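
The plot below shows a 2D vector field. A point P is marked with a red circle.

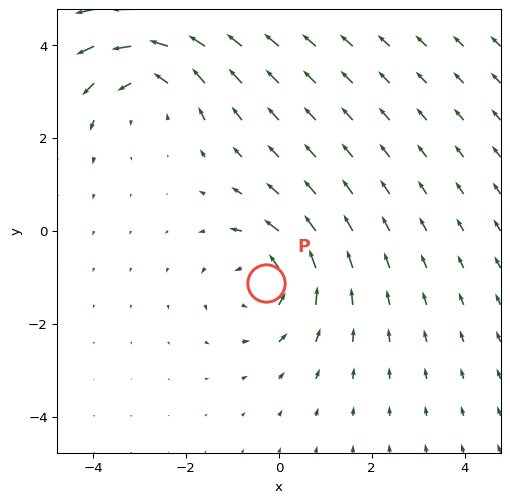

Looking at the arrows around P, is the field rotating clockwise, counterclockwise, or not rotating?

counterclockwise

Near P at (-0.3, -1.1) the arrows circulate counterclockwise. The curl (z-component) there is about +4; positive curl means counterclockwise rotation.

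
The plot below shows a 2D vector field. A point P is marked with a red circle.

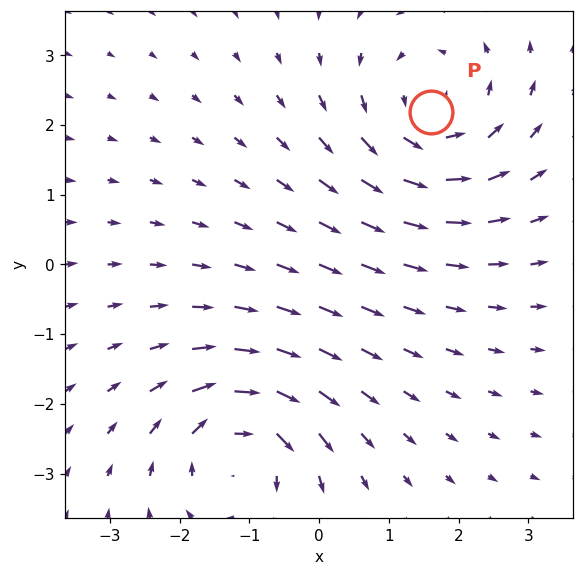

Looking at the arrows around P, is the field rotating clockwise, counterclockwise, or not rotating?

Near P at (1.6, 2.2) the arrows circulate counterclockwise. The curl (z-component) there is about +4; positive curl means counterclockwise rotation.

counterclockwise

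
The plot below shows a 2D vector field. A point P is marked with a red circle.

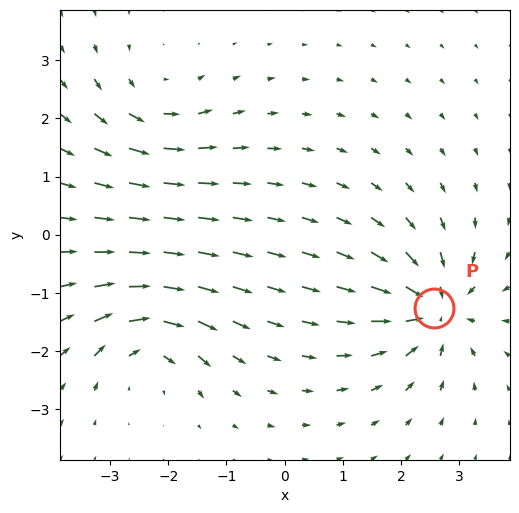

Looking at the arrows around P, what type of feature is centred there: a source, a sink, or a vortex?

At P (2.6, -1.3) the arrows converge inward. Divergence about -6, curl ≈0 — negative divergence with near-zero curl is a sink.

sink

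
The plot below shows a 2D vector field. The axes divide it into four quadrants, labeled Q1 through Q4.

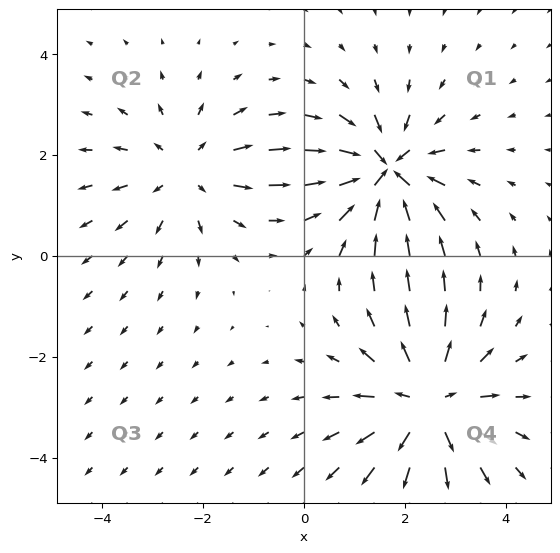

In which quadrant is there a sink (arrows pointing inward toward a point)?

The sink sits at approximately (1.6, 1.7), which lies in quadrant Q1. The divergence there is about -5, negative as expected for a sink.

Q1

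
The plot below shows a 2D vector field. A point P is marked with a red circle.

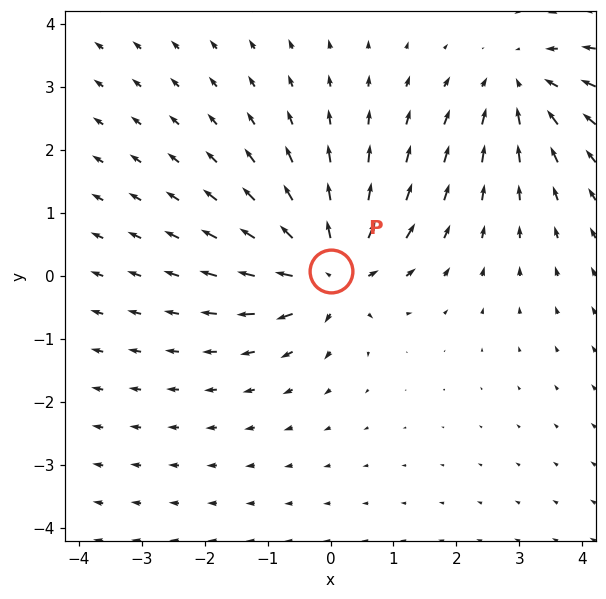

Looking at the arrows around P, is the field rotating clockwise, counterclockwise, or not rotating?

not rotating

Near P at (0.0, 0.1) the arrows show no circulation. The curl there is ≈0.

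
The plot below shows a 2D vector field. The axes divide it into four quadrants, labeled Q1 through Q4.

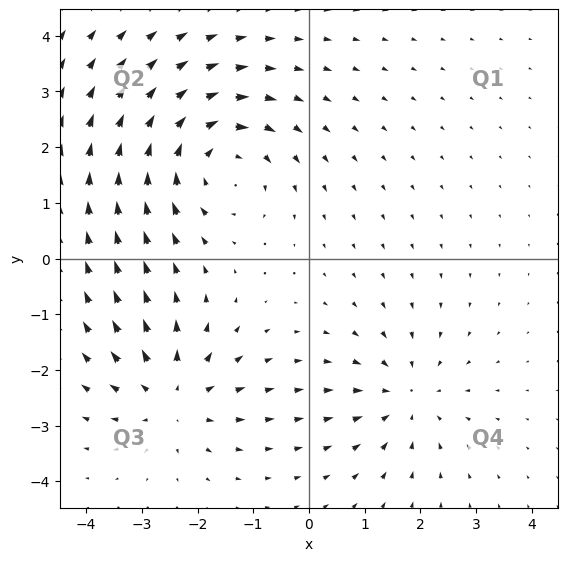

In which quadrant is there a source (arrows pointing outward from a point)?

The source sits at approximately (-2.4, -2.5), which lies in quadrant Q3. The divergence there is about +3, positive as expected for a source.

Q3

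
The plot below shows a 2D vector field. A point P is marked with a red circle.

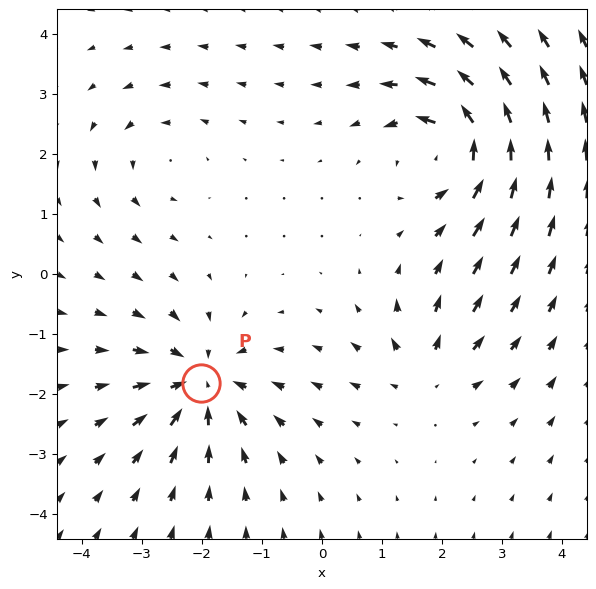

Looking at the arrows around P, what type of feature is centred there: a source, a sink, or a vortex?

At P (-2.0, -1.8) the arrows converge inward. Divergence about -6, curl ≈0 — negative divergence with near-zero curl is a sink.

sink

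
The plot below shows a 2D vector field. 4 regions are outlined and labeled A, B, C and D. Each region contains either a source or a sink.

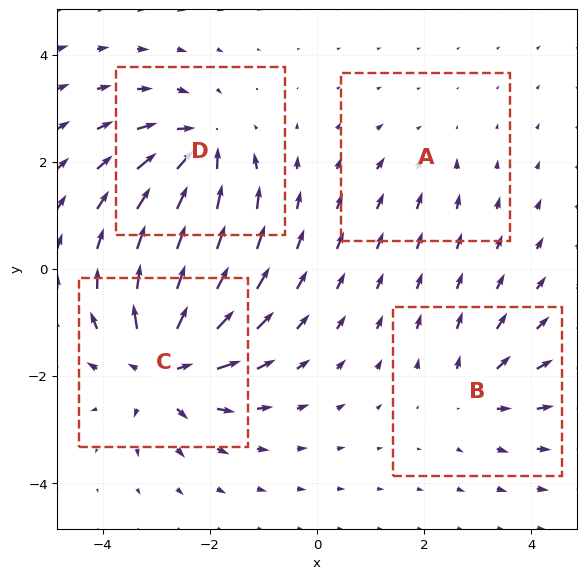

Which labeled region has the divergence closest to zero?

Divergence at each region's feature centre — A: about -2, B: about +4, C: about +8, D: about -6. Region A is closest to zero.

A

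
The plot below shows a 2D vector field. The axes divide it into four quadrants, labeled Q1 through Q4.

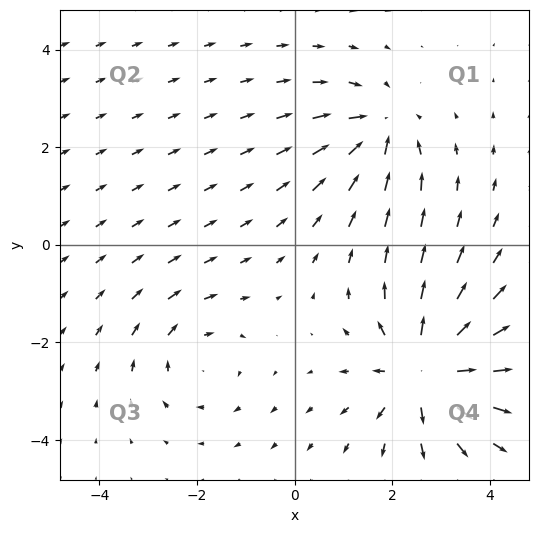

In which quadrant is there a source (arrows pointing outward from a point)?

Q4

The source sits at approximately (2.7, -2.6), which lies in quadrant Q4. The divergence there is about +5, positive as expected for a source.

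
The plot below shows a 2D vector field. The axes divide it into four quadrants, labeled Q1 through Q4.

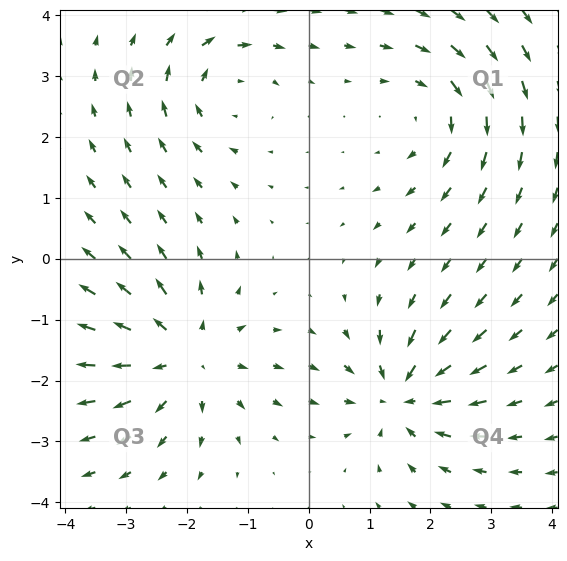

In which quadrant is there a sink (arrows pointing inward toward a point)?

The sink sits at approximately (1.5, -2.3), which lies in quadrant Q4. The divergence there is about -5, negative as expected for a sink.

Q4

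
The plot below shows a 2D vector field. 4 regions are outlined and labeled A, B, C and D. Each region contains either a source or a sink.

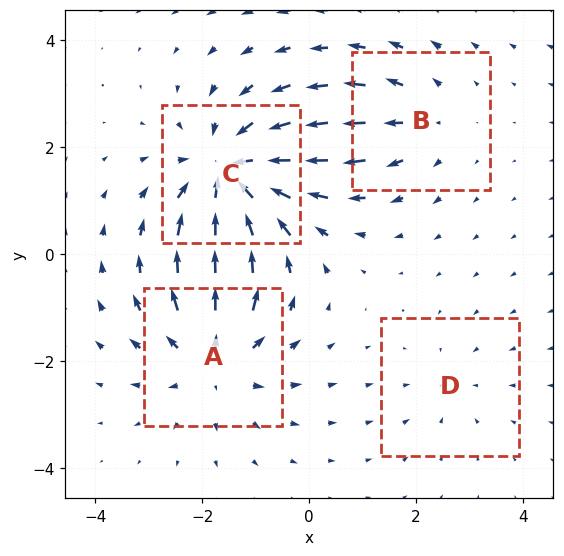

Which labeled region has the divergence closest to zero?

D

Divergence at each region's feature centre — A: about +4, B: about +3, C: about -6, D: about -2. Region D is closest to zero.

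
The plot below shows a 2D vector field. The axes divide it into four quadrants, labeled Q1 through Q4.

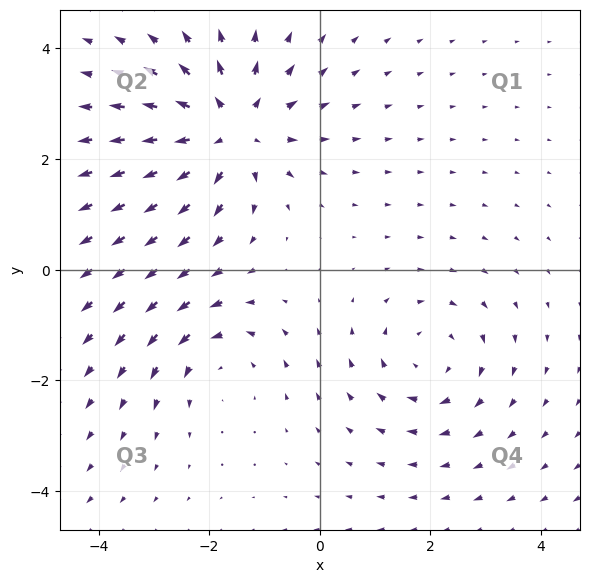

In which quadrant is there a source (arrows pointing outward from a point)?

Q2

The source sits at approximately (-1.6, 2.5), which lies in quadrant Q2. The divergence there is about +4, positive as expected for a source.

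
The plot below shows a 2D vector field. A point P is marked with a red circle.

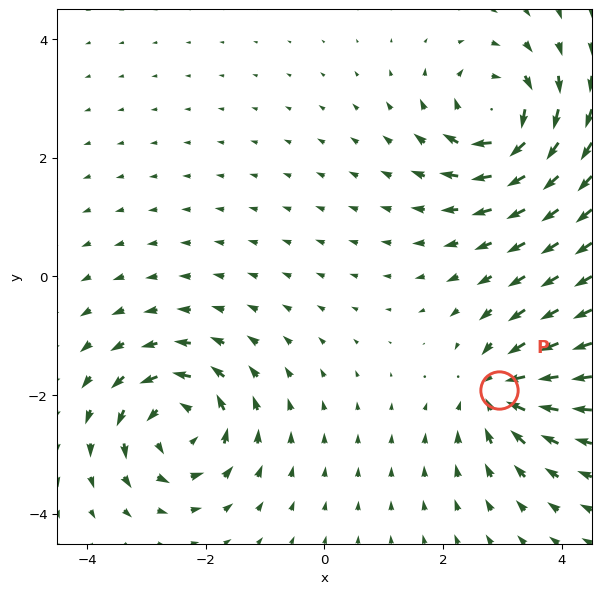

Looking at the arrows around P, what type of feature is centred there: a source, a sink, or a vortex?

sink

At P (2.9, -1.9) the arrows converge inward. Divergence about -6, curl ≈0 — negative divergence with near-zero curl is a sink.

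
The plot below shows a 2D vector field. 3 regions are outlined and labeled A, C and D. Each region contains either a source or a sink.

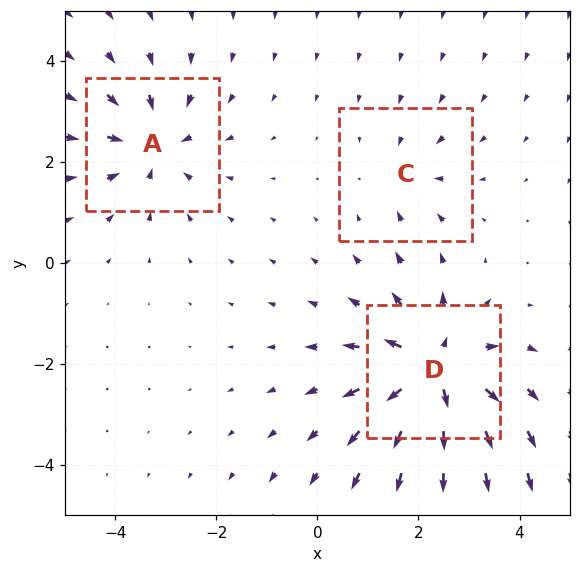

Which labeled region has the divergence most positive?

Divergence at each region's feature centre — A: about -4, C: about -2, D: about +6. Region D is most positive.

D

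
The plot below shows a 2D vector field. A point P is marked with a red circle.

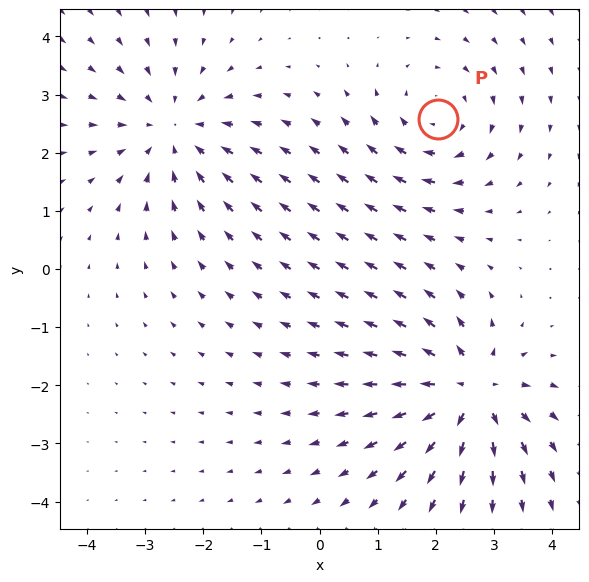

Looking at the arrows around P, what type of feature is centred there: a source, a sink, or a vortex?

vortex

At P (2.0, 2.6) the arrows circulate clockwise. Divergence ≈0, curl about -3 — near-zero divergence with nonzero curl is a vortex.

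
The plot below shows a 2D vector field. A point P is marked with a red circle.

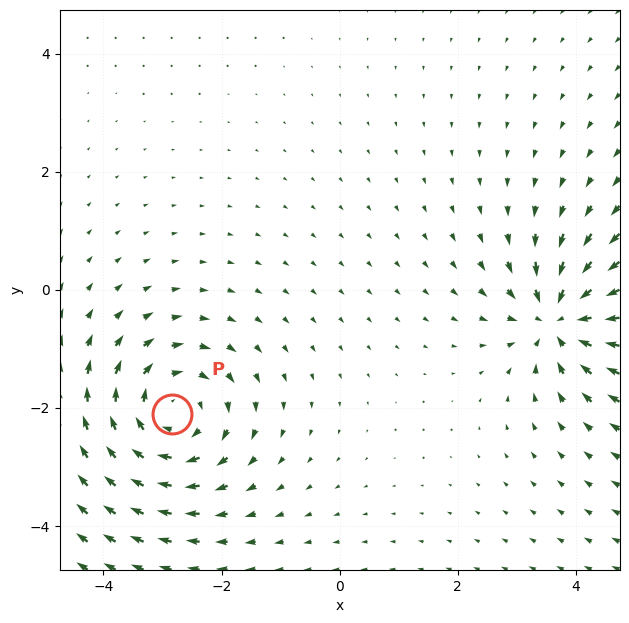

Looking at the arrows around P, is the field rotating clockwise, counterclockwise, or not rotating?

Near P at (-2.8, -2.1) the arrows circulate clockwise. The curl (z-component) there is about -4; negative curl means clockwise rotation.

clockwise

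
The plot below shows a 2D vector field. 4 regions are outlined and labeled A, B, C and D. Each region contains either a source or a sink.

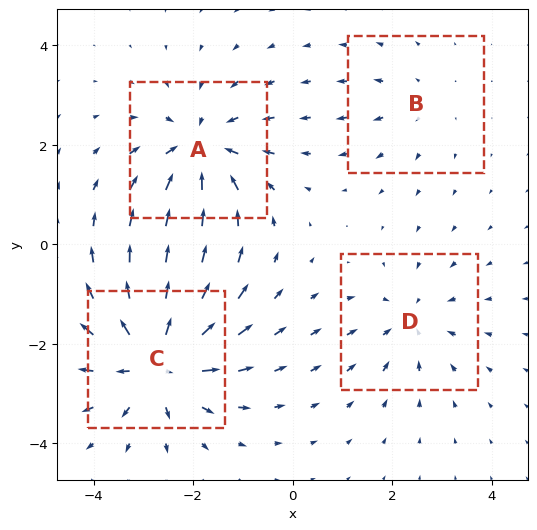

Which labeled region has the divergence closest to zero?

B

Divergence at each region's feature centre — A: about -5, B: about +2, C: about +7, D: about -4. Region B is closest to zero.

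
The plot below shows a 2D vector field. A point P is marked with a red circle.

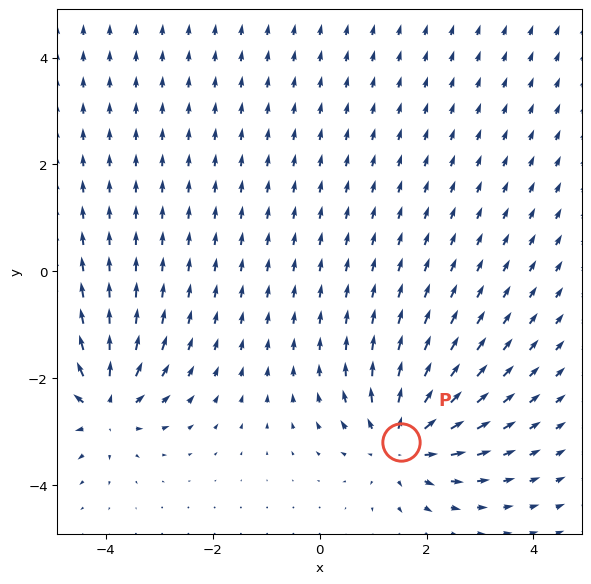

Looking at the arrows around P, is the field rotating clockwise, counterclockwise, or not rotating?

not rotating

Near P at (1.5, -3.2) the arrows show no circulation. The curl there is ≈0.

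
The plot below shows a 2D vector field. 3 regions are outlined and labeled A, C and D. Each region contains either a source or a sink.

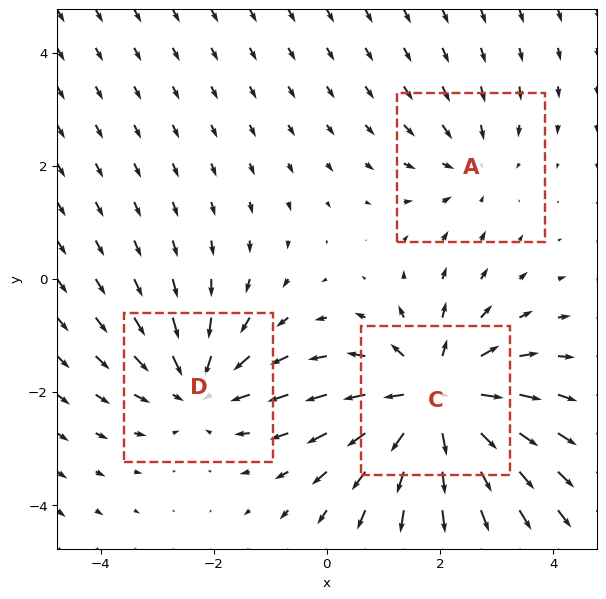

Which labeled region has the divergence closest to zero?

A

Divergence at each region's feature centre — A: about -2, C: about +5, D: about -3. Region A is closest to zero.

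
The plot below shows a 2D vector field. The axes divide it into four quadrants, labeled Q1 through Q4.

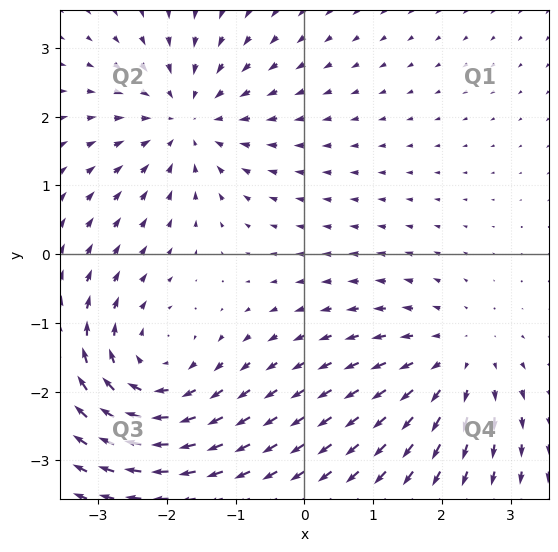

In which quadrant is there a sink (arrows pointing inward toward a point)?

Q2

The sink sits at approximately (-1.7, 2.0), which lies in quadrant Q2. The divergence there is about -4, negative as expected for a sink.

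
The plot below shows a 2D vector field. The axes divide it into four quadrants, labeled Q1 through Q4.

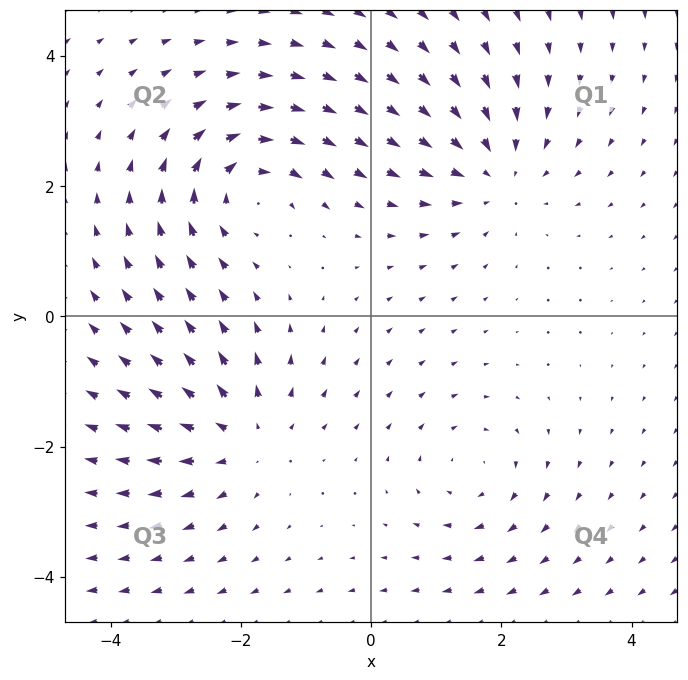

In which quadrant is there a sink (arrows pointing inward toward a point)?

The sink sits at approximately (1.9, 2.2), which lies in quadrant Q1. The divergence there is about -3, negative as expected for a sink.

Q1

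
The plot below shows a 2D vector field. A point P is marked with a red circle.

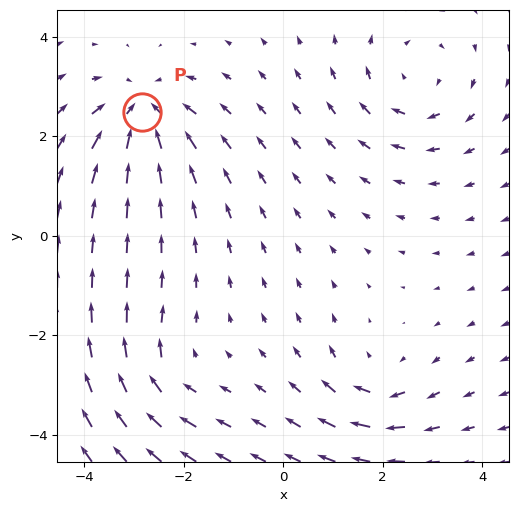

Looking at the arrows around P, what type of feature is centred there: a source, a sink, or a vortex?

sink

At P (-2.8, 2.5) the arrows converge inward. Divergence about -6, curl ≈0 — negative divergence with near-zero curl is a sink.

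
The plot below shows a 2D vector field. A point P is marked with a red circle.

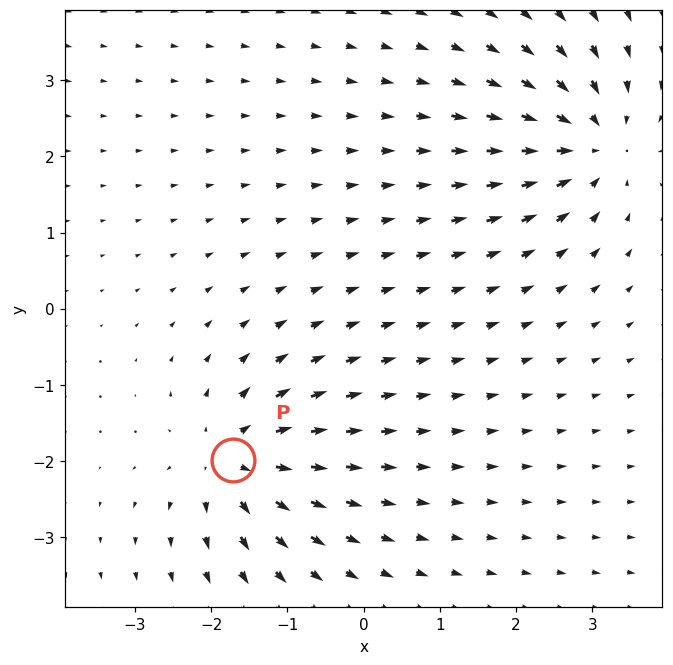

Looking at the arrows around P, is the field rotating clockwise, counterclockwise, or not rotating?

not rotating

Near P at (-1.7, -2.0) the arrows show no circulation. The curl there is ≈0.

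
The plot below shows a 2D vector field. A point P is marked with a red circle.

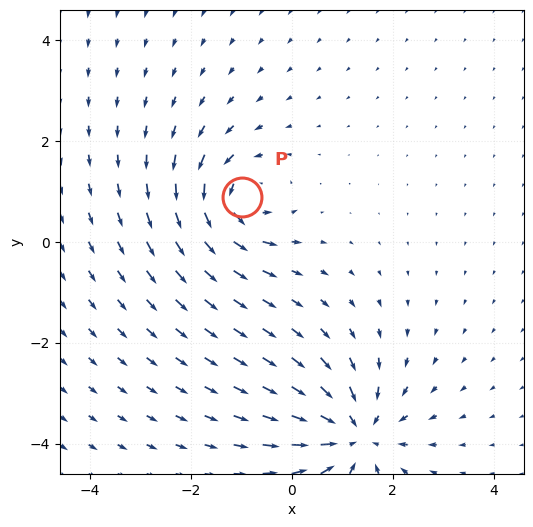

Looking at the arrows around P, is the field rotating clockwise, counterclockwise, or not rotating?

Near P at (-1.0, 0.9) the arrows circulate counterclockwise. The curl (z-component) there is about +5; positive curl means counterclockwise rotation.

counterclockwise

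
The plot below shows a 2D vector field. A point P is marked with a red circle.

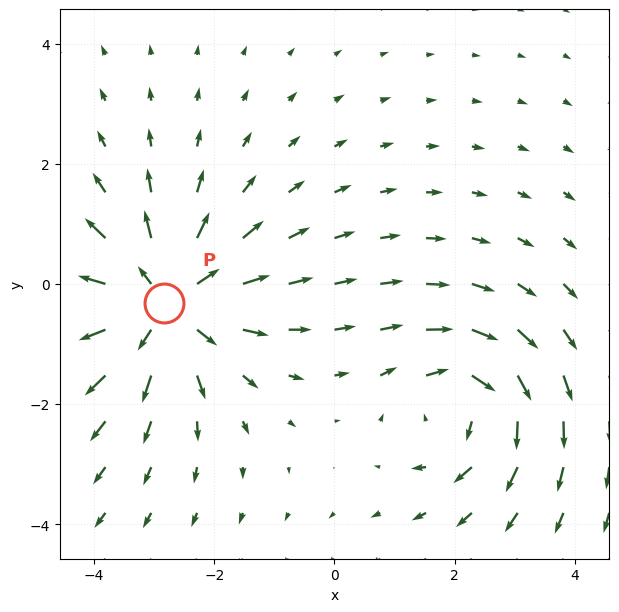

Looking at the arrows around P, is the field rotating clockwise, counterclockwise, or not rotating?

not rotating

Near P at (-2.8, -0.3) the arrows show no circulation. The curl there is ≈0.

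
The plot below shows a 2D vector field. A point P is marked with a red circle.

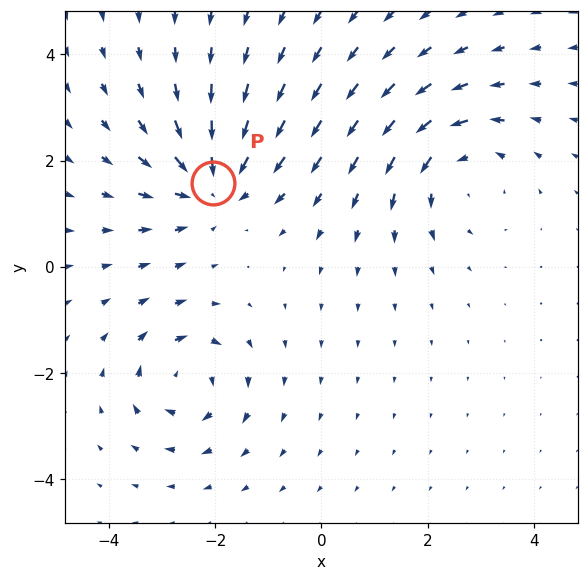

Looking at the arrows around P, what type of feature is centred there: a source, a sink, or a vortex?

sink

At P (-2.0, 1.6) the arrows converge inward. Divergence about -4, curl ≈0 — negative divergence with near-zero curl is a sink.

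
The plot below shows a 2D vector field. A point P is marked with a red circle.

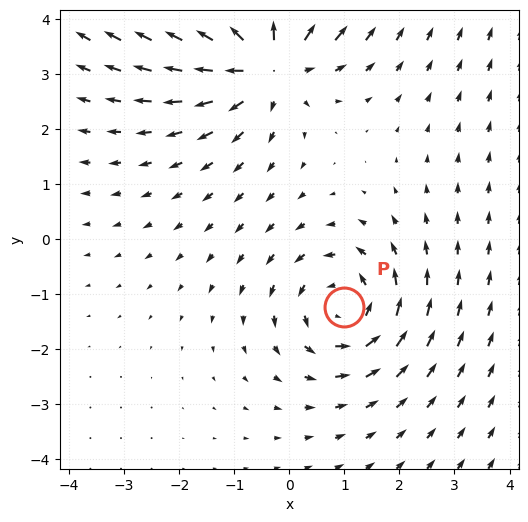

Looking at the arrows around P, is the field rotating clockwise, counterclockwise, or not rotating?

Near P at (1.0, -1.2) the arrows circulate counterclockwise. The curl (z-component) there is about +4; positive curl means counterclockwise rotation.

counterclockwise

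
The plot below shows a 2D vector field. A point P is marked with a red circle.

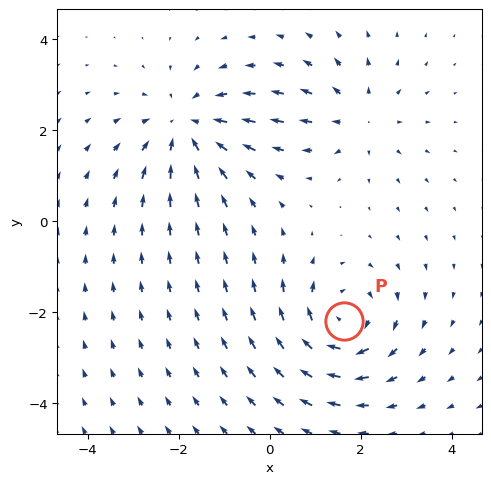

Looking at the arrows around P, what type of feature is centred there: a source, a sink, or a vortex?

vortex

At P (1.6, -2.2) the arrows circulate clockwise. Divergence ≈0, curl about -5 — near-zero divergence with nonzero curl is a vortex.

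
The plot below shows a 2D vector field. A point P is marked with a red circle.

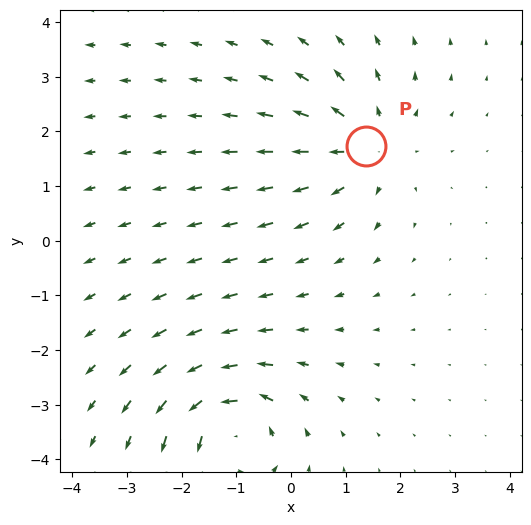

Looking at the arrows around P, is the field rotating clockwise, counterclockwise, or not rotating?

not rotating

Near P at (1.4, 1.7) the arrows show no circulation. The curl there is ≈0.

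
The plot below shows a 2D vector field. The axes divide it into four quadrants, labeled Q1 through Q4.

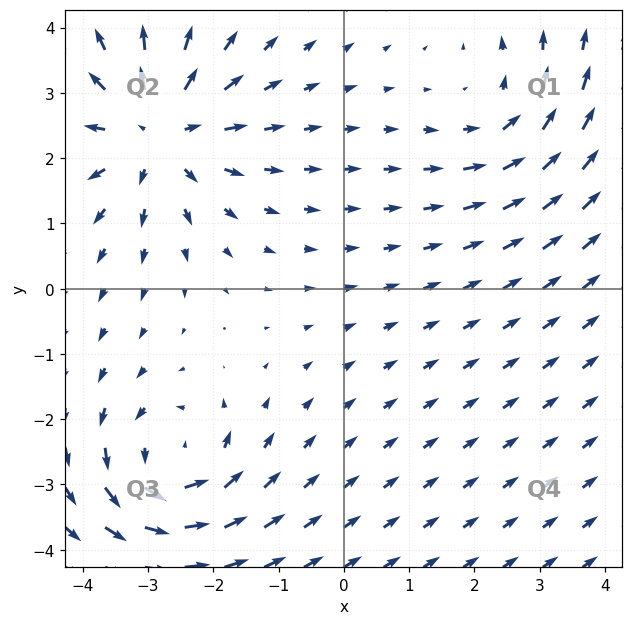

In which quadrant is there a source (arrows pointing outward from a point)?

The source sits at approximately (-2.9, 2.4), which lies in quadrant Q2. The divergence there is about +5, positive as expected for a source.

Q2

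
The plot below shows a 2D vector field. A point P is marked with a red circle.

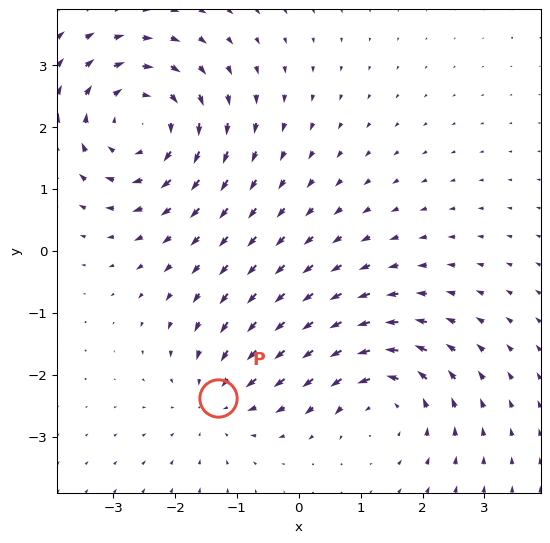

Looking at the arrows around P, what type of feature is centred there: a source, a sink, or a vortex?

At P (-1.3, -2.4) the arrows converge inward. Divergence about -3, curl ≈0 — negative divergence with near-zero curl is a sink.

sink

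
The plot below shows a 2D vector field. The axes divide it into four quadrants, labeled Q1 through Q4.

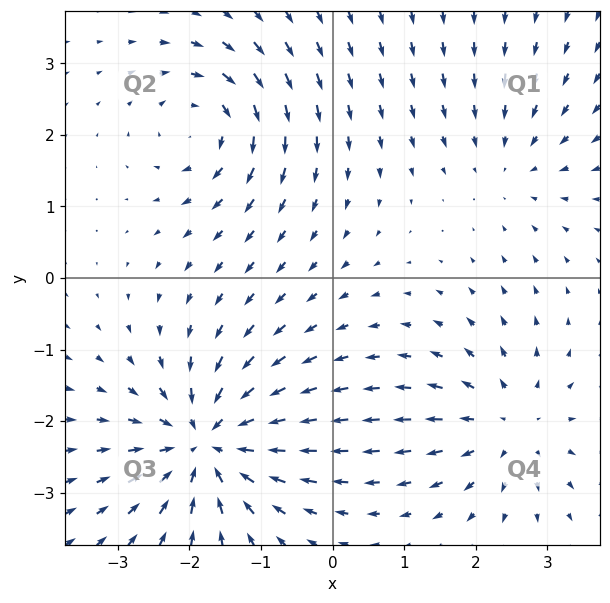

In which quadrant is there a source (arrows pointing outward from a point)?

The source sits at approximately (2.5, -2.1), which lies in quadrant Q4. The divergence there is about +4, positive as expected for a source.

Q4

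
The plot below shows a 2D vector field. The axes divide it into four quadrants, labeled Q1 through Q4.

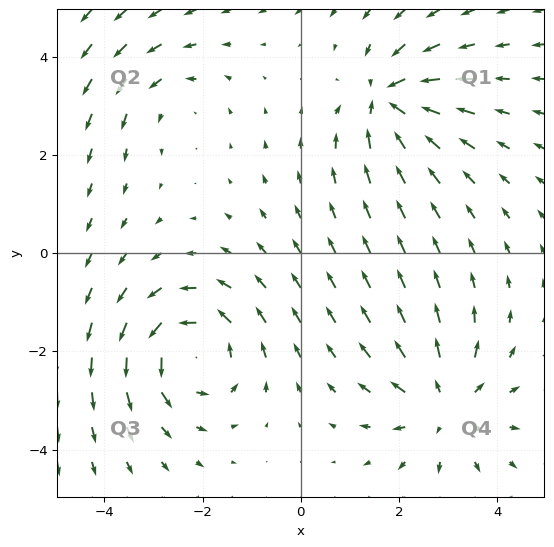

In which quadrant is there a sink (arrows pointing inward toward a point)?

The sink sits at approximately (1.8, 3.1), which lies in quadrant Q1. The divergence there is about -6, negative as expected for a sink.

Q1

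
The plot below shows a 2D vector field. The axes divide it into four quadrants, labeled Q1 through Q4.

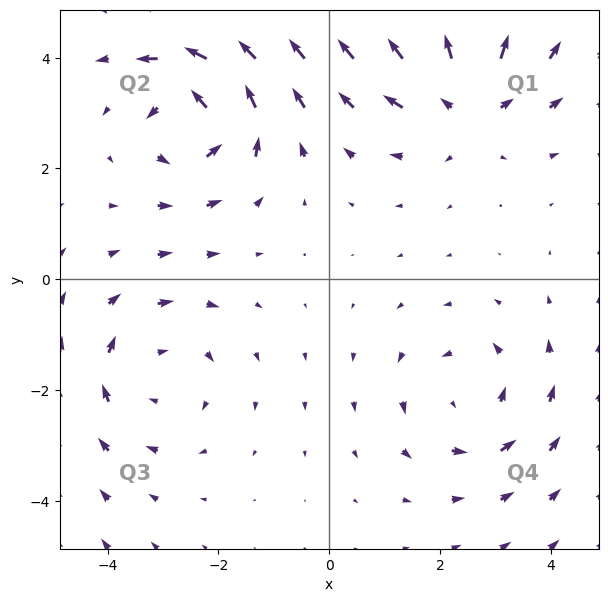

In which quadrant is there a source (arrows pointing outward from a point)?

The source sits at approximately (2.5, 3.2), which lies in quadrant Q1. The divergence there is about +4, positive as expected for a source.

Q1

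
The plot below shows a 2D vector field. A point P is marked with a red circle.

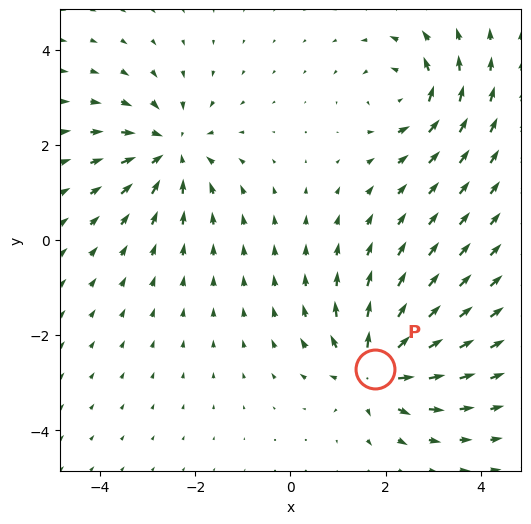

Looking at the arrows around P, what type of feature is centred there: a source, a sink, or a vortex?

source

At P (1.8, -2.7) the arrows spread outward. Divergence about +5, curl ≈0 — positive divergence with near-zero curl is a source.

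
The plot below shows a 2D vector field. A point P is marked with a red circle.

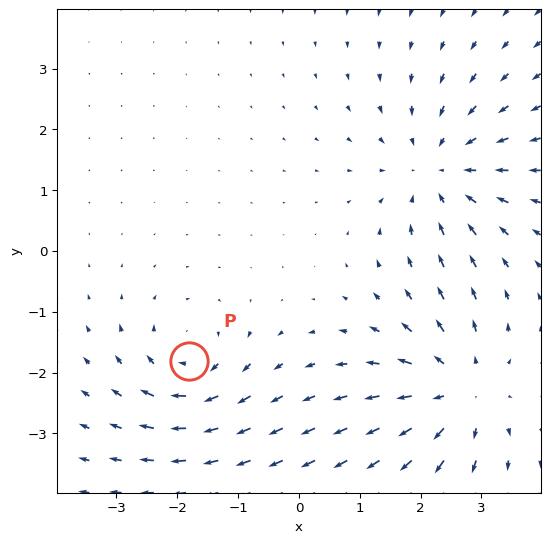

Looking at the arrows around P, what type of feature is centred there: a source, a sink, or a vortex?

vortex

At P (-1.8, -1.8) the arrows circulate clockwise. Divergence ≈0, curl about -4 — near-zero divergence with nonzero curl is a vortex.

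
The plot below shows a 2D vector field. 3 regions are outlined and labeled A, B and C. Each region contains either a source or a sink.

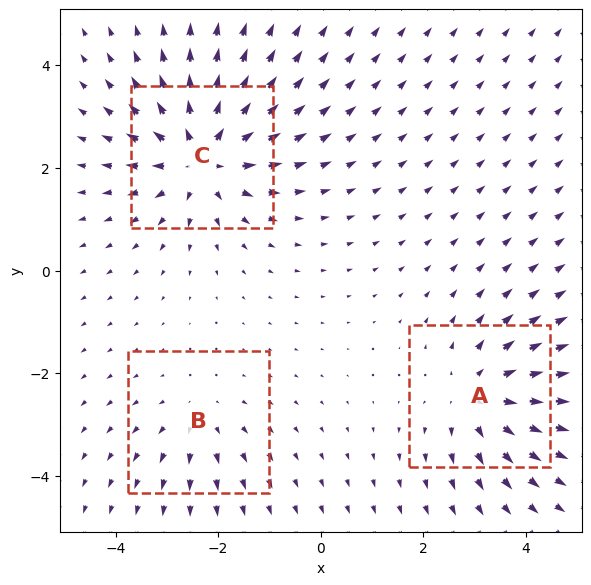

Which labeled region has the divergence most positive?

C

Divergence at each region's feature centre — A: about +3, B: about +2, C: about +5. Region C is most positive.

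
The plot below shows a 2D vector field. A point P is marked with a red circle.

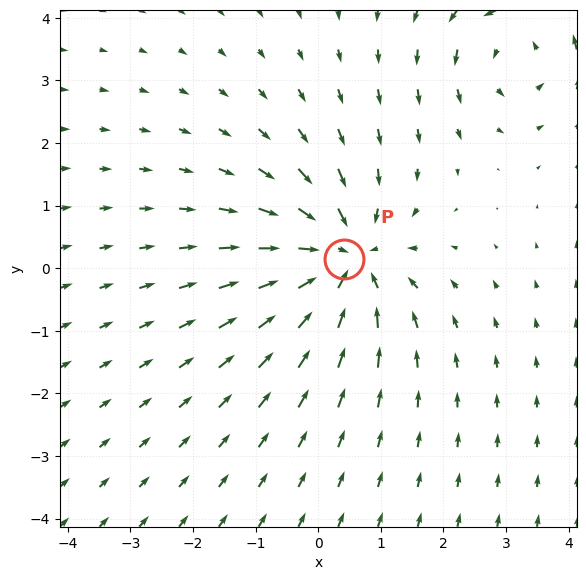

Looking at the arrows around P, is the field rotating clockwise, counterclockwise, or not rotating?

Near P at (0.4, 0.1) the arrows show no circulation. The curl there is ≈0.

not rotating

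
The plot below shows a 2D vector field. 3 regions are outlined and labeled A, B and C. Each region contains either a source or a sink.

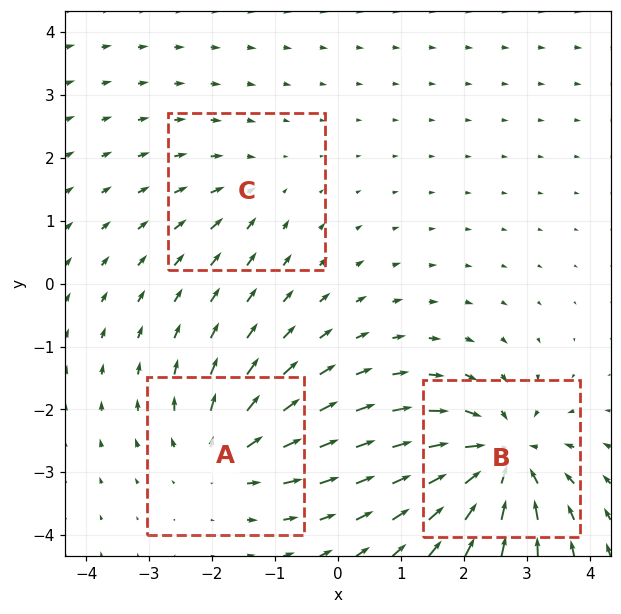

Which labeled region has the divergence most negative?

B

Divergence at each region's feature centre — A: about +4, B: about -6, C: about -2. Region B is most negative.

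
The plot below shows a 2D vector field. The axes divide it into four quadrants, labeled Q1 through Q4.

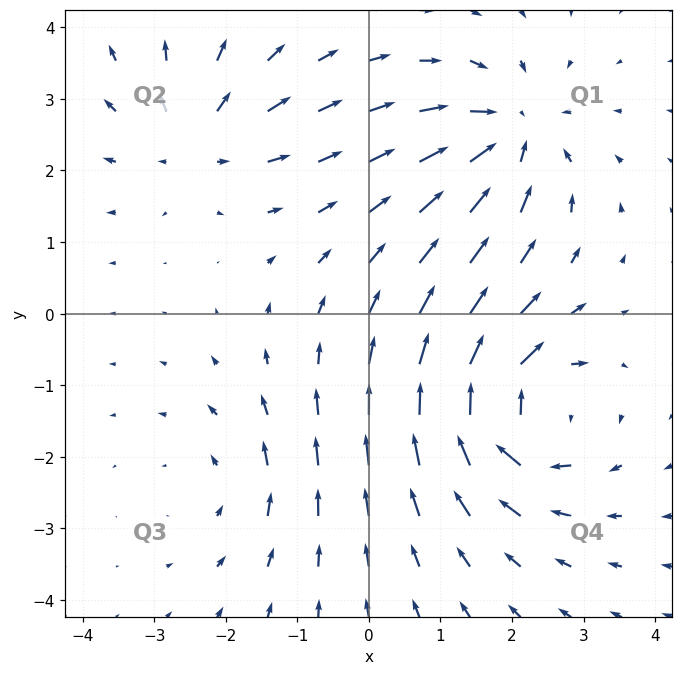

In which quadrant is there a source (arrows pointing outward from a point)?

Q2

The source sits at approximately (-2.4, 2.4), which lies in quadrant Q2. The divergence there is about +4, positive as expected for a source.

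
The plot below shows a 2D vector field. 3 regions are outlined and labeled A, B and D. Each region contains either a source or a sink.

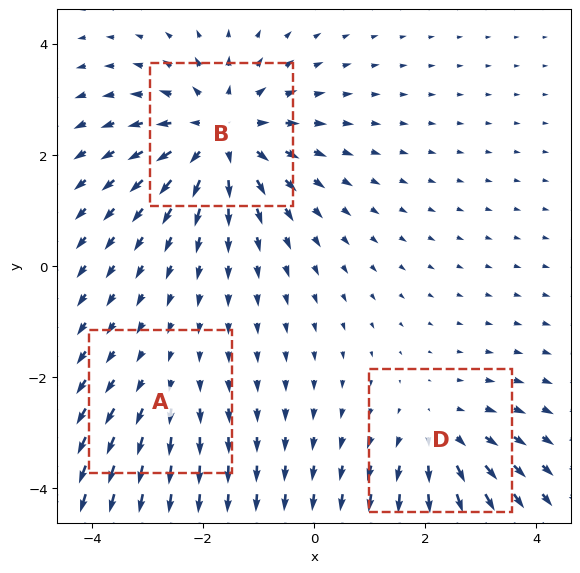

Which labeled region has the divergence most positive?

B

Divergence at each region's feature centre — A: about +2, B: about +5, D: about +3. Region B is most positive.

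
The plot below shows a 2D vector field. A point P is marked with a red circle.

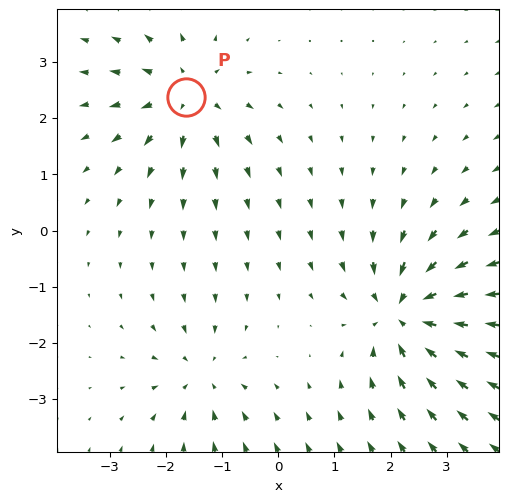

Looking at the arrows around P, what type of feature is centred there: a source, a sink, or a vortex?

At P (-1.6, 2.4) the arrows spread outward. Divergence about +4, curl ≈0 — positive divergence with near-zero curl is a source.

source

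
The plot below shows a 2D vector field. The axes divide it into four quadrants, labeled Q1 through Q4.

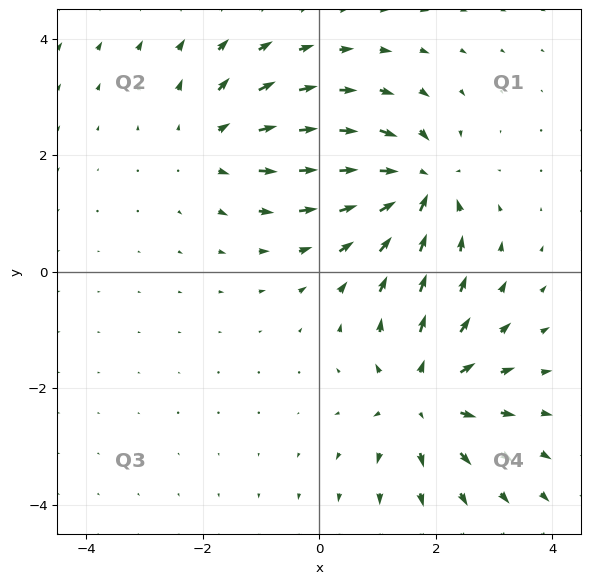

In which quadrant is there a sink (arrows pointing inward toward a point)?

Q1

The sink sits at approximately (1.7, 1.5), which lies in quadrant Q1. The divergence there is about -5, negative as expected for a sink.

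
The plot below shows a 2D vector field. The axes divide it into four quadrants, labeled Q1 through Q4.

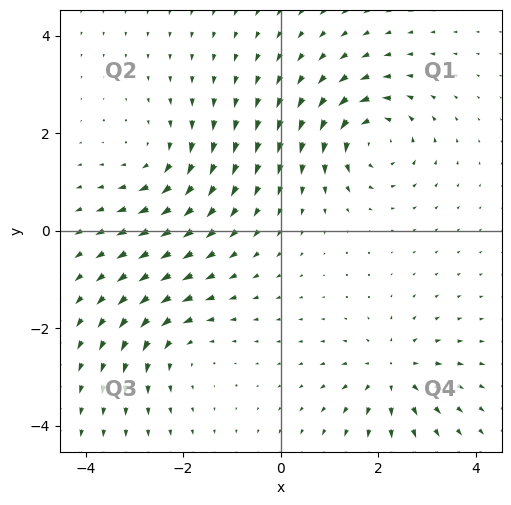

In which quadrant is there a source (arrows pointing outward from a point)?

Q4

The source sits at approximately (2.3, -2.9), which lies in quadrant Q4. The divergence there is about +3, positive as expected for a source.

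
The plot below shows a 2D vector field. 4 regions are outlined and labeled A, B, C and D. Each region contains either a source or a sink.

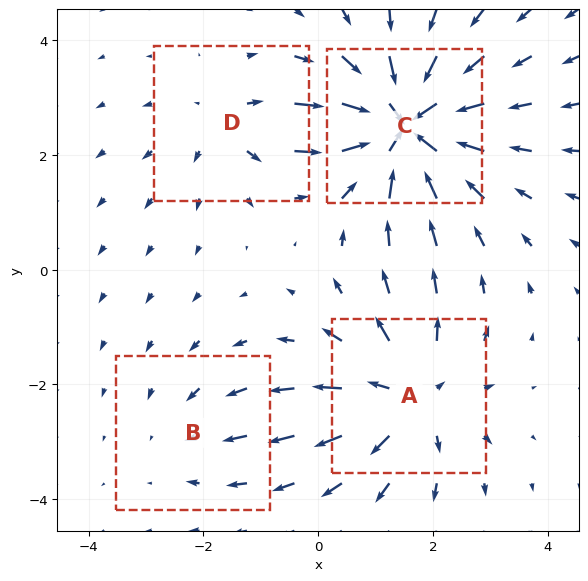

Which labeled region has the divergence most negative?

C

Divergence at each region's feature centre — A: about +5, B: about -2, C: about -7, D: about +3. Region C is most negative.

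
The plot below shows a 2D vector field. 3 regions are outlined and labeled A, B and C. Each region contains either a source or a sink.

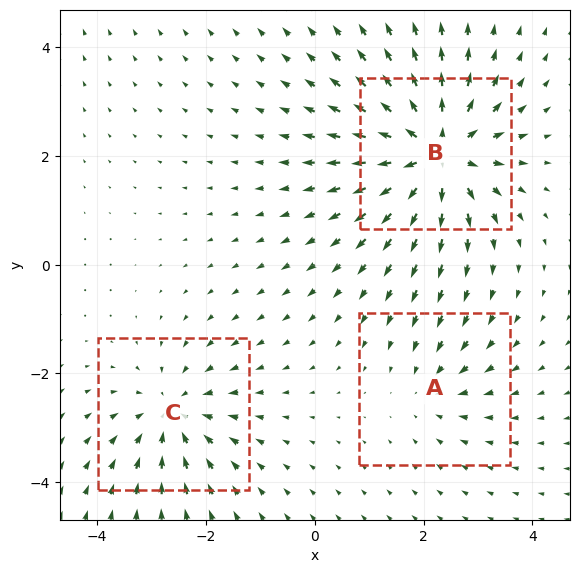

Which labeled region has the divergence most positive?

B

Divergence at each region's feature centre — A: about -2, B: about +6, C: about -4. Region B is most positive.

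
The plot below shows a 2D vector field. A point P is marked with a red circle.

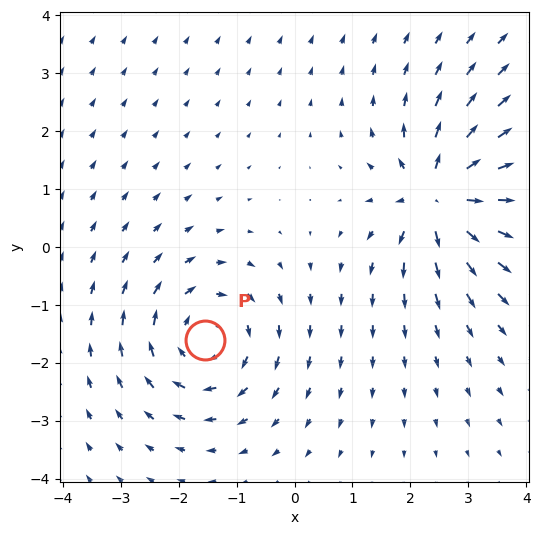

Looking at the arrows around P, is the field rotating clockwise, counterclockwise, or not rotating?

clockwise

Near P at (-1.5, -1.6) the arrows circulate clockwise. The curl (z-component) there is about -3; negative curl means clockwise rotation.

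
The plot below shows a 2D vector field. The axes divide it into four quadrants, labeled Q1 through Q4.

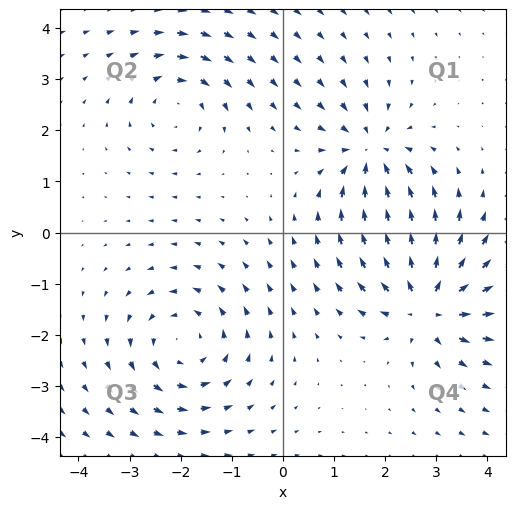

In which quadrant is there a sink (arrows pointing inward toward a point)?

The sink sits at approximately (1.7, 1.6), which lies in quadrant Q1. The divergence there is about -4, negative as expected for a sink.

Q1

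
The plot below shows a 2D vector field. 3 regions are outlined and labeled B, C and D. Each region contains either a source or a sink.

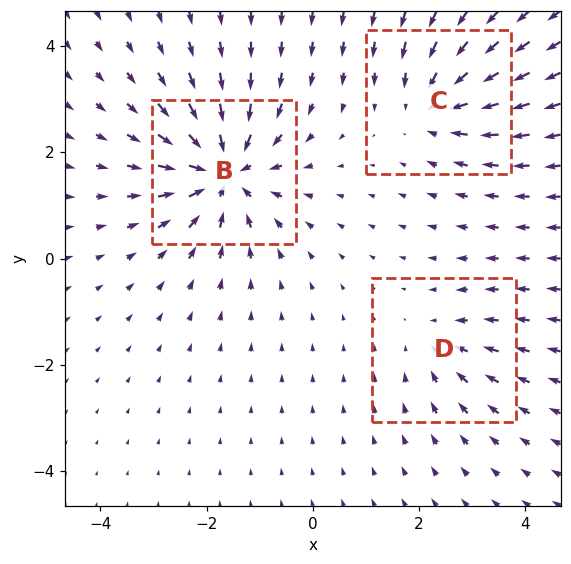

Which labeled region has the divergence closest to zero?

Divergence at each region's feature centre — B: about -6, C: about -4, D: about -2. Region D is closest to zero.

D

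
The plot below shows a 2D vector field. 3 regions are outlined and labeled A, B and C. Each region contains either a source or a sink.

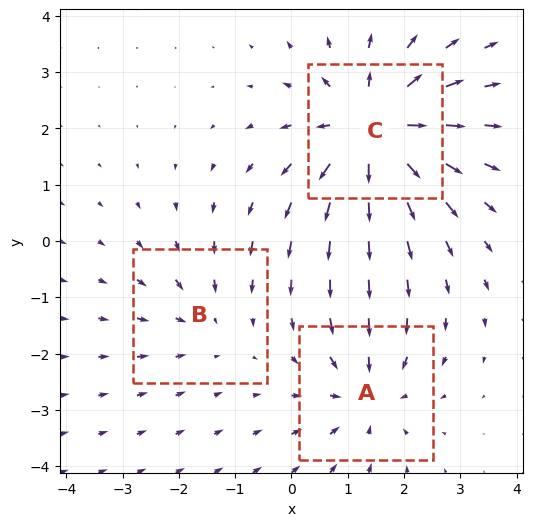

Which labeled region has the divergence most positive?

Divergence at each region's feature centre — A: about -3, B: about -2, C: about +5. Region C is most positive.

C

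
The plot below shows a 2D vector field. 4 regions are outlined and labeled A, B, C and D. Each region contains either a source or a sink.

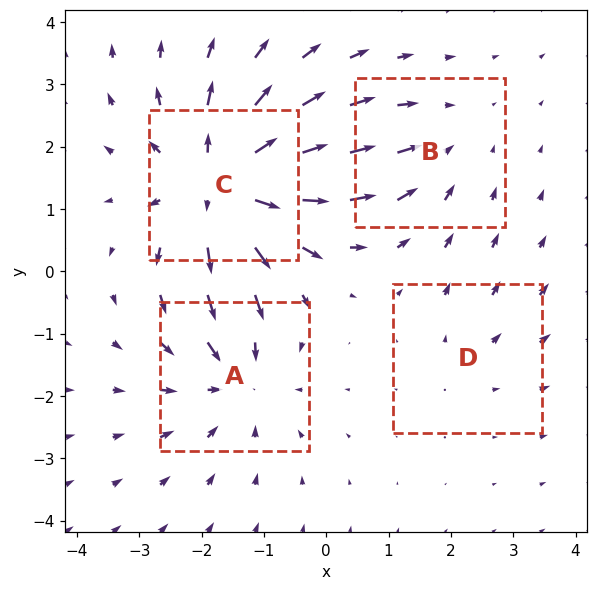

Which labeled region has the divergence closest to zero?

D

Divergence at each region's feature centre — A: about -4, B: about -3, C: about +6, D: about +2. Region D is closest to zero.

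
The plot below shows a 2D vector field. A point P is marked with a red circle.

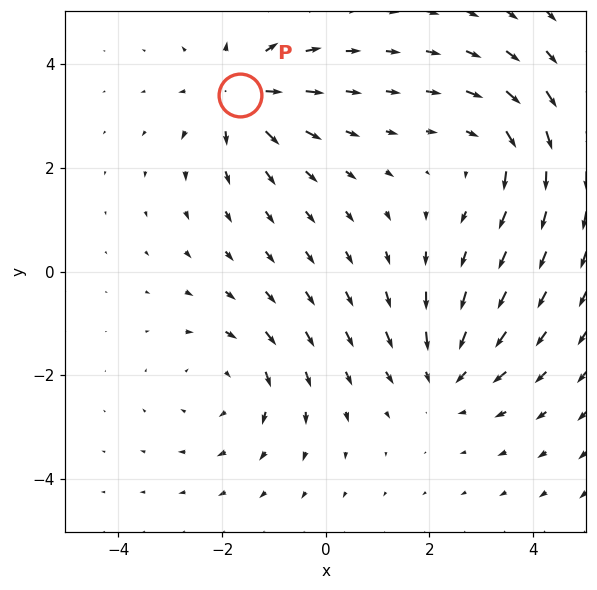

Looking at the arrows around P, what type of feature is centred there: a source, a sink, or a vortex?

At P (-1.7, 3.4) the arrows spread outward. Divergence about +6, curl ≈0 — positive divergence with near-zero curl is a source.

source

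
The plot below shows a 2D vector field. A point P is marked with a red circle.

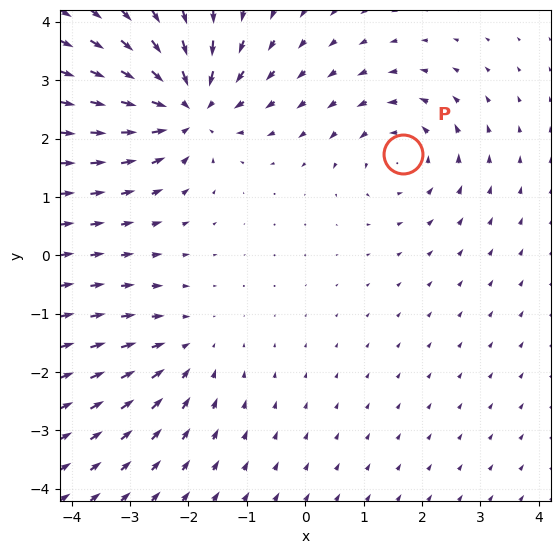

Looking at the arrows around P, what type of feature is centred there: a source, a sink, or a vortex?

At P (1.7, 1.7) the arrows circulate counterclockwise. Divergence ≈0, curl about +3 — near-zero divergence with nonzero curl is a vortex.

vortex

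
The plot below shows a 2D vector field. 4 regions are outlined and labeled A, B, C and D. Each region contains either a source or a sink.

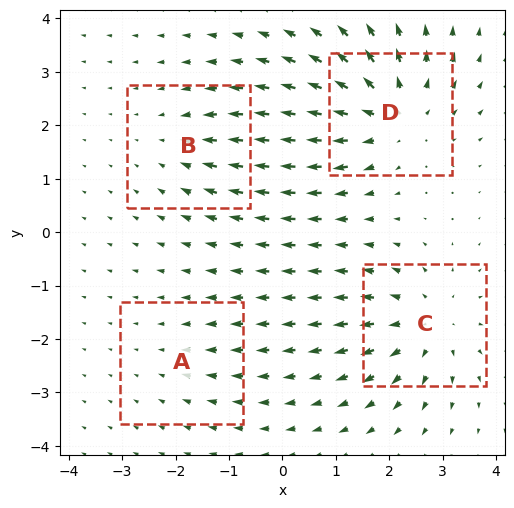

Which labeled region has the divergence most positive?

Divergence at each region's feature centre — A: about -2, B: about -3, C: about +5, D: about +6. Region D is most positive.

D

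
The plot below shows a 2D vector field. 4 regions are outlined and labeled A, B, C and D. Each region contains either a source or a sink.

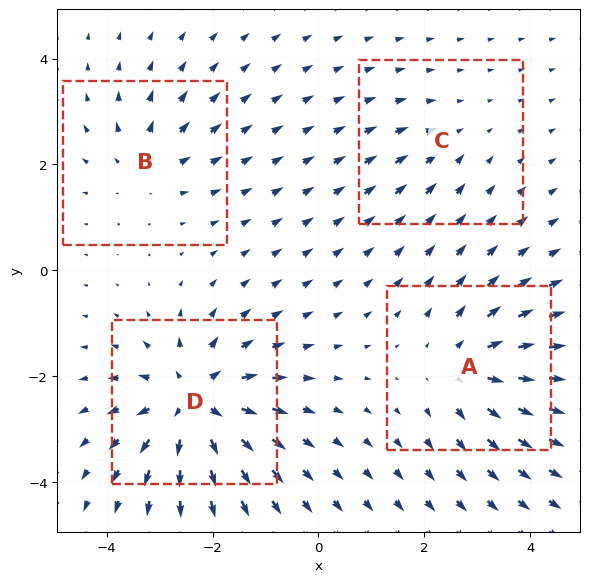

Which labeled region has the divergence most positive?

Divergence at each region's feature centre — A: about +5, B: about +4, C: about -2, D: about +8. Region D is most positive.

D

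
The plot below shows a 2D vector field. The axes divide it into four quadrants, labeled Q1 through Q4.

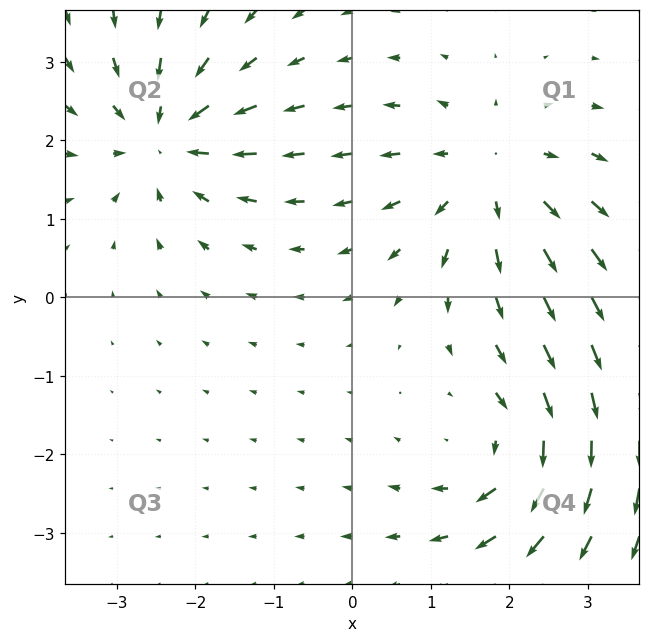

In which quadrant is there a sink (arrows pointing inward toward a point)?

Q2

The sink sits at approximately (-2.4, 2.0), which lies in quadrant Q2. The divergence there is about -6, negative as expected for a sink.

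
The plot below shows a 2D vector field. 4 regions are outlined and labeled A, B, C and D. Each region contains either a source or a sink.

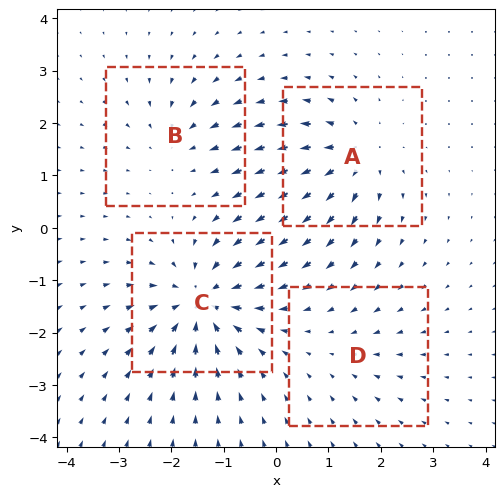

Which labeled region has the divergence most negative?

Divergence at each region's feature centre — A: about +6, B: about -4, C: about -8, D: about -2. Region C is most negative.

C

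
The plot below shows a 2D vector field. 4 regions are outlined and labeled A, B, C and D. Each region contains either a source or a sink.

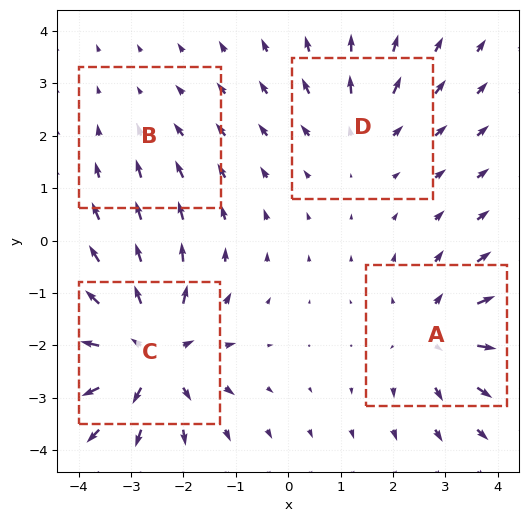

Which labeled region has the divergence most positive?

Divergence at each region's feature centre — A: about +4, B: about -2, C: about +7, D: about +3. Region C is most positive.

C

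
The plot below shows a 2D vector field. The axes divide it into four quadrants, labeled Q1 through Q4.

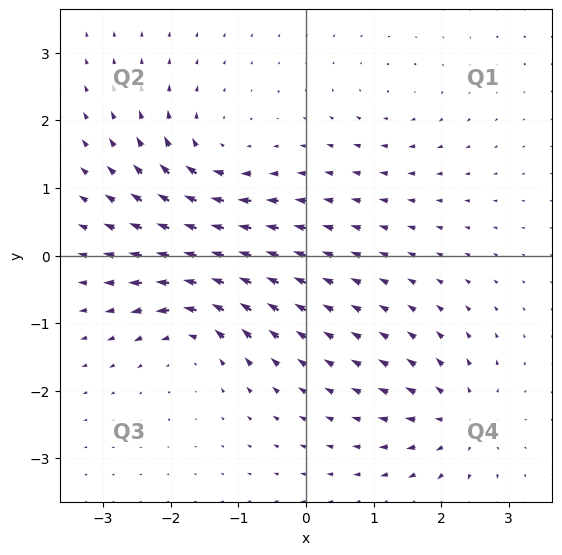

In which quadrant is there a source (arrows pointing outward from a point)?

Q4

The source sits at approximately (2.3, -2.4), which lies in quadrant Q4. The divergence there is about +6, positive as expected for a source.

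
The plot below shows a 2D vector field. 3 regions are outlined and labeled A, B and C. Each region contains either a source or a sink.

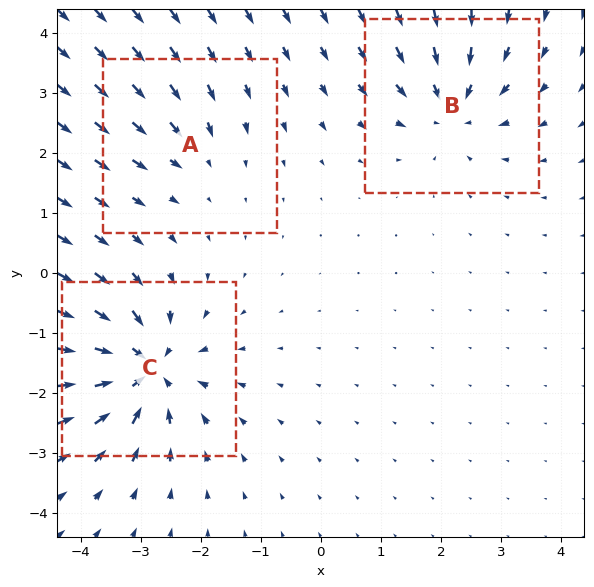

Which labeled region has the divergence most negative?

Divergence at each region's feature centre — A: about -2, B: about -4, C: about -6. Region C is most negative.

C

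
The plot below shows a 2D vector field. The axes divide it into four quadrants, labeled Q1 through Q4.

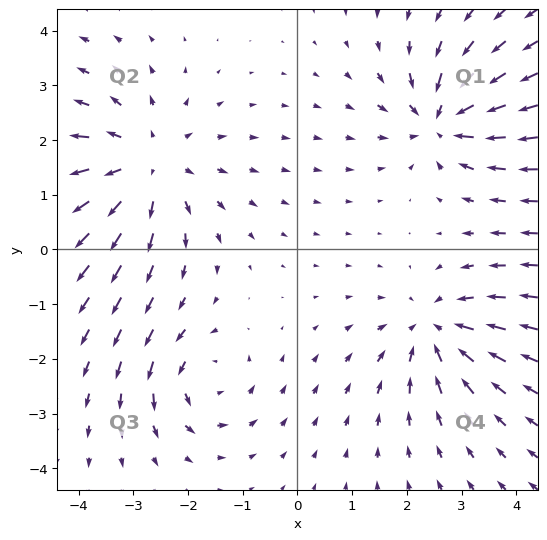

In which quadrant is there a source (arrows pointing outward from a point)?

Q2

The source sits at approximately (-2.8, 1.5), which lies in quadrant Q2. The divergence there is about +4, positive as expected for a source.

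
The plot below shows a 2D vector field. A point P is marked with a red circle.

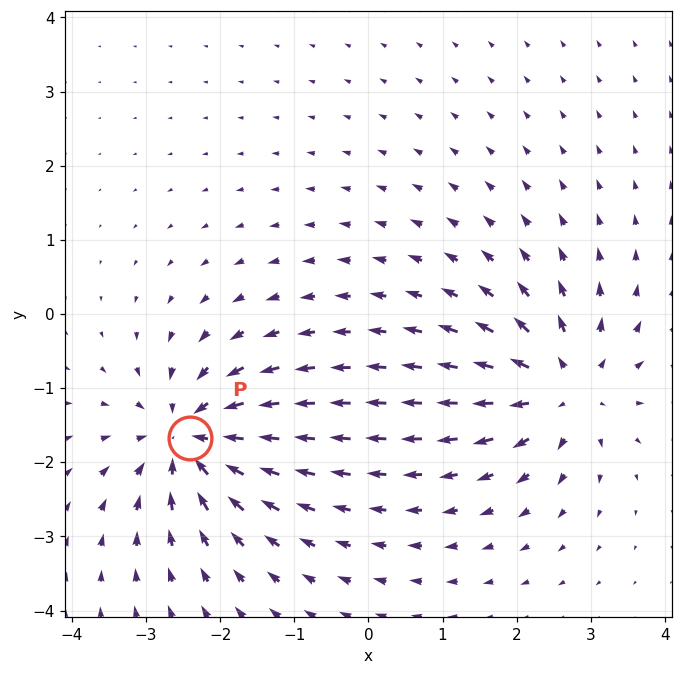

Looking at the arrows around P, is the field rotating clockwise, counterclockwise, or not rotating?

not rotating

Near P at (-2.4, -1.7) the arrows show no circulation. The curl there is ≈0.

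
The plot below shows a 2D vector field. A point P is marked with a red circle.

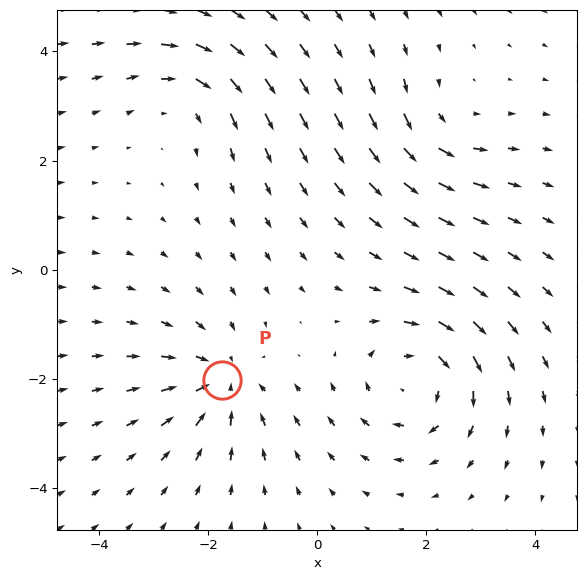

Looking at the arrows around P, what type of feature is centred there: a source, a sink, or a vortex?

At P (-1.7, -2.0) the arrows converge inward. Divergence about -4, curl ≈0 — negative divergence with near-zero curl is a sink.

sink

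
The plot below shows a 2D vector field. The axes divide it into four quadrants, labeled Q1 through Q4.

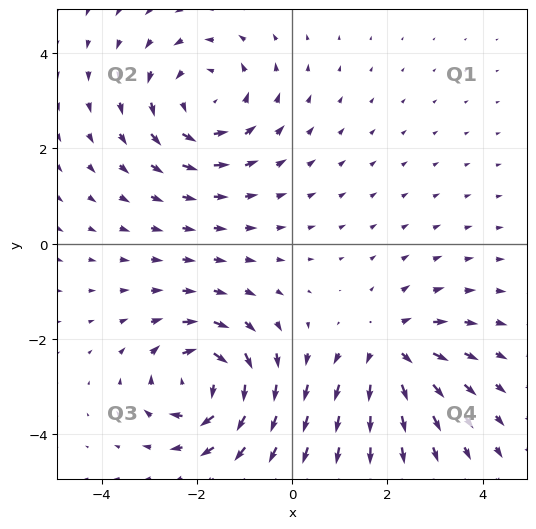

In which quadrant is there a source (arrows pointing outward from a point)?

The source sits at approximately (2.1, -2.2), which lies in quadrant Q4. The divergence there is about +5, positive as expected for a source.

Q4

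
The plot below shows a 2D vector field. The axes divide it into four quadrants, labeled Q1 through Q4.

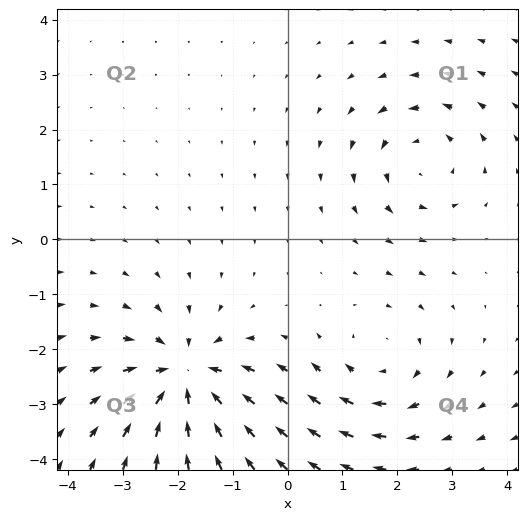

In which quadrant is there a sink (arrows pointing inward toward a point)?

The sink sits at approximately (-1.9, -2.5), which lies in quadrant Q3. The divergence there is about -6, negative as expected for a sink.

Q3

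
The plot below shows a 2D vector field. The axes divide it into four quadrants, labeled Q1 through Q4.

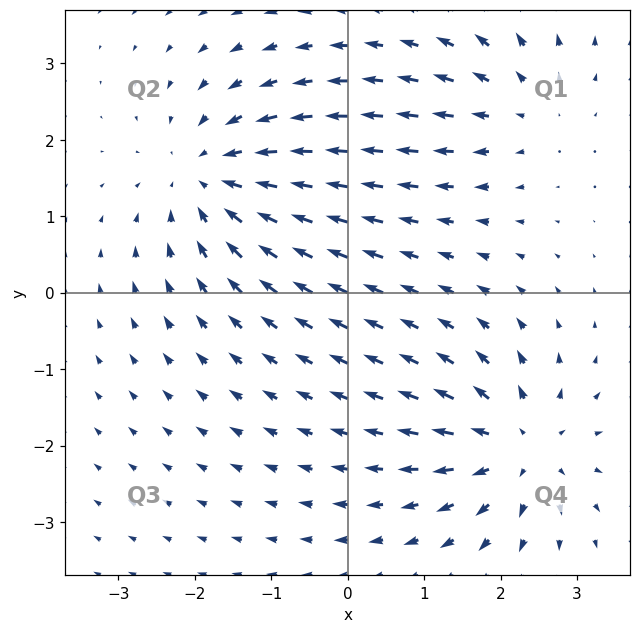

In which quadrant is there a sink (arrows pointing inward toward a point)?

Q2

The sink sits at approximately (-1.8, 1.5), which lies in quadrant Q2. The divergence there is about -5, negative as expected for a sink.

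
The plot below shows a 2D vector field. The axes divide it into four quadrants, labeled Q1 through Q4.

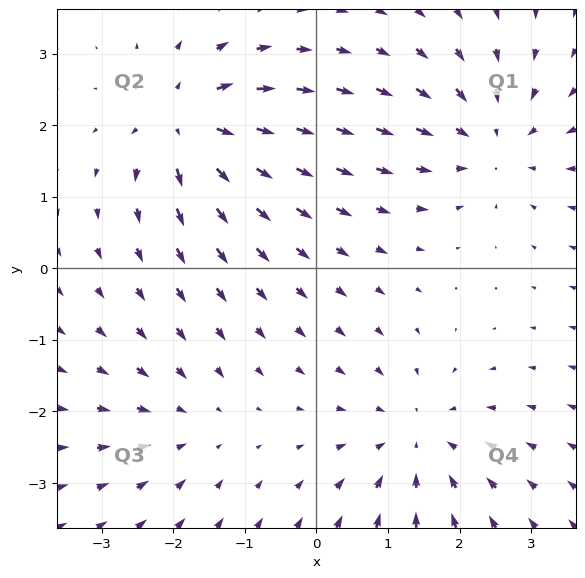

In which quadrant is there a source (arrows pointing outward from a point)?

Q2

The source sits at approximately (-1.8, 2.0), which lies in quadrant Q2. The divergence there is about +7, positive as expected for a source.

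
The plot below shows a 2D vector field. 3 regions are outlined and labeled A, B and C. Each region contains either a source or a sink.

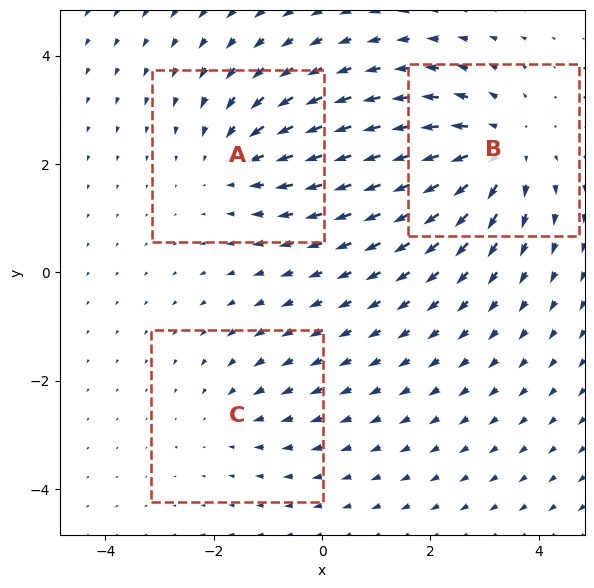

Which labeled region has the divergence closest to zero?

C

Divergence at each region's feature centre — A: about -3, B: about +4, C: about -2. Region C is closest to zero.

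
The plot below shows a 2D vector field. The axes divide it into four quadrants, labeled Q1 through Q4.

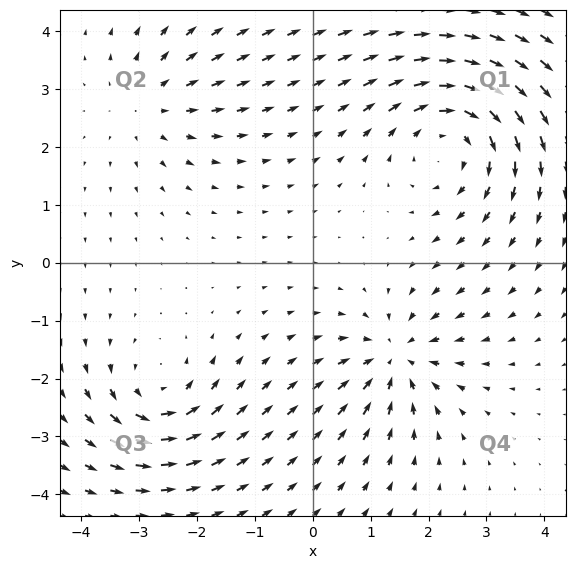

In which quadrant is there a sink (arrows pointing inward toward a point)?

Q4

The sink sits at approximately (1.4, -1.6), which lies in quadrant Q4. The divergence there is about -4, negative as expected for a sink.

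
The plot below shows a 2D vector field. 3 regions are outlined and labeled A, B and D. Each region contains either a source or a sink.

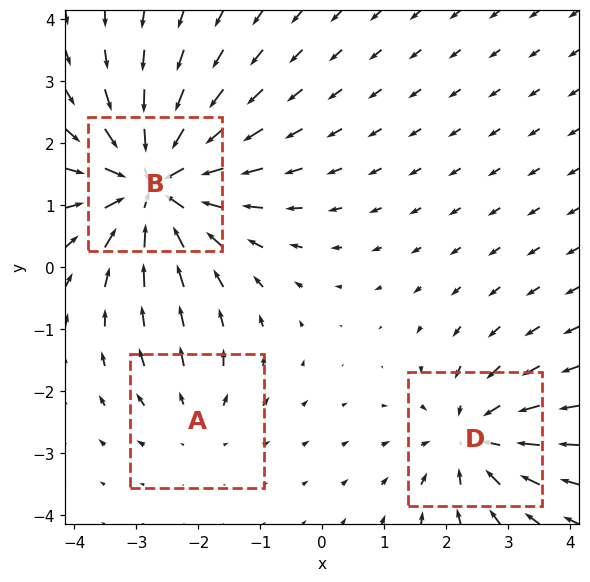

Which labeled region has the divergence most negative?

Divergence at each region's feature centre — A: about +2, B: about -6, D: about -3. Region B is most negative.

B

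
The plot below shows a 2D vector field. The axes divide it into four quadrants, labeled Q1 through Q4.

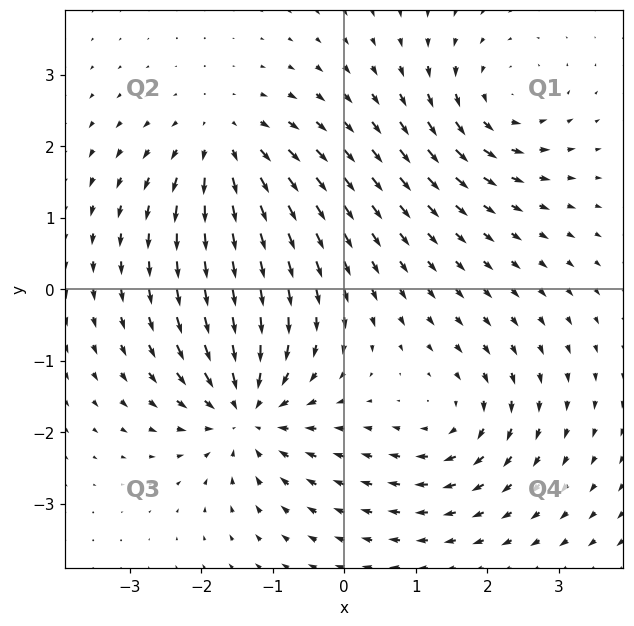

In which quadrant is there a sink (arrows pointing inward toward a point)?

Q3

The sink sits at approximately (-1.4, -1.7), which lies in quadrant Q3. The divergence there is about -6, negative as expected for a sink.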